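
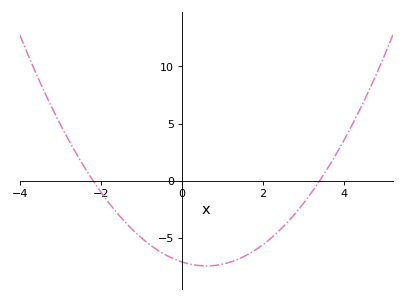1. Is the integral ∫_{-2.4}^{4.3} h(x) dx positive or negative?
negative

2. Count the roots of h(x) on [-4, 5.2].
2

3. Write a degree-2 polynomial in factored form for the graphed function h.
y = 0.95(x + 2.2)(x - 3.4)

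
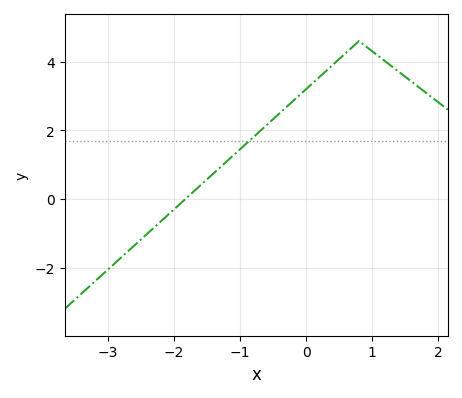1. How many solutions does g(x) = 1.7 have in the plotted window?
1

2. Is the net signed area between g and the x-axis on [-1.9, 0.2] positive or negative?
positive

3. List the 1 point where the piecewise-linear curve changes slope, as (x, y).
(0.8, 4.6)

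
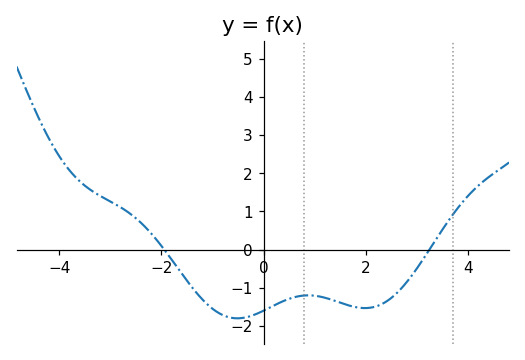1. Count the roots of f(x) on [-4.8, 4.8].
2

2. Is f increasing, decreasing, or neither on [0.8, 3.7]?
neither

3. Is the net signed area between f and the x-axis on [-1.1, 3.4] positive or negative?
negative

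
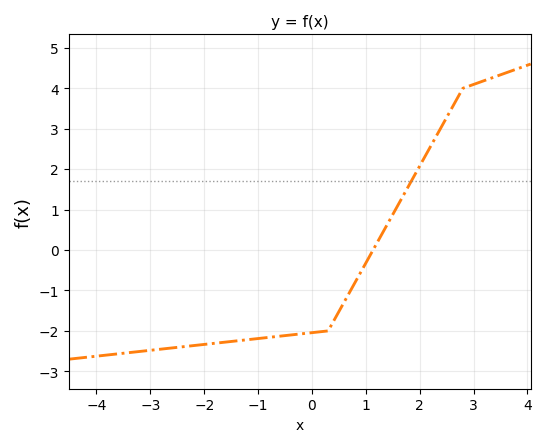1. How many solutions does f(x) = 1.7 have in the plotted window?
1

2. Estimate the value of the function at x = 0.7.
-1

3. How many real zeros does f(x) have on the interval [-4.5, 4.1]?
1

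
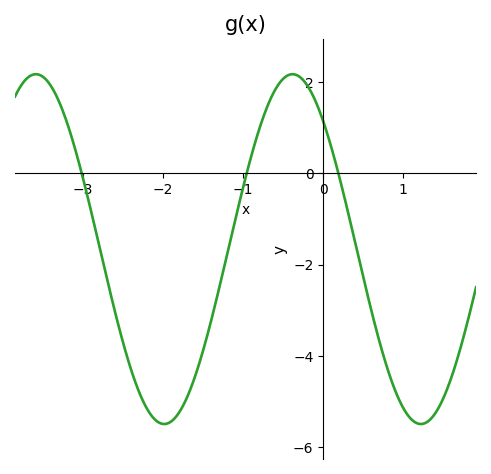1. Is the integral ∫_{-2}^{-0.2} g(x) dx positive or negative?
negative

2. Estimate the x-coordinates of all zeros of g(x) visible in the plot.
-3.02, -0.955, 0.19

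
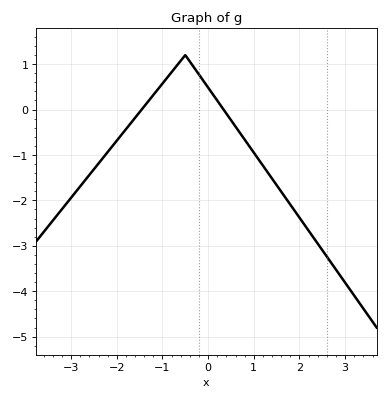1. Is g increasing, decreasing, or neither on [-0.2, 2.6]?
decreasing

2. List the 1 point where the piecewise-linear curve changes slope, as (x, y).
(-0.5, 1.2)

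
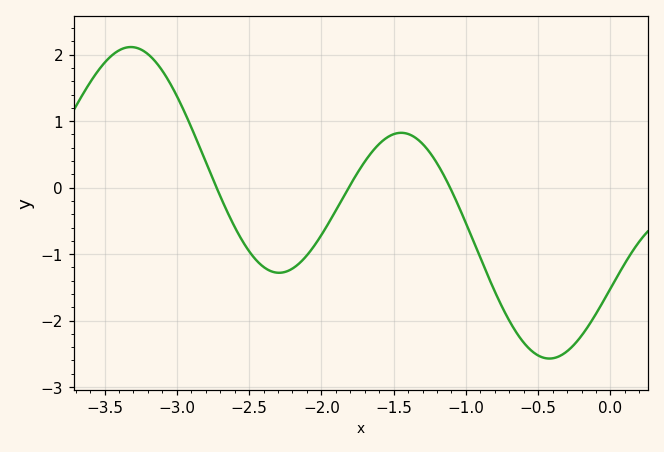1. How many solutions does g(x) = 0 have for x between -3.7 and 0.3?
3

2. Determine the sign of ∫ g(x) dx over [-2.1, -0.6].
negative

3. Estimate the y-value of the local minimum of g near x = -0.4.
-2.57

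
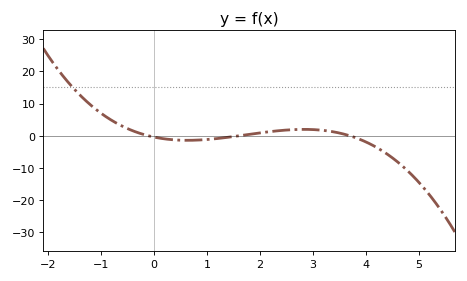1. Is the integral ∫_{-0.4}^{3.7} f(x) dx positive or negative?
positive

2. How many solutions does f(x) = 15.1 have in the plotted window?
1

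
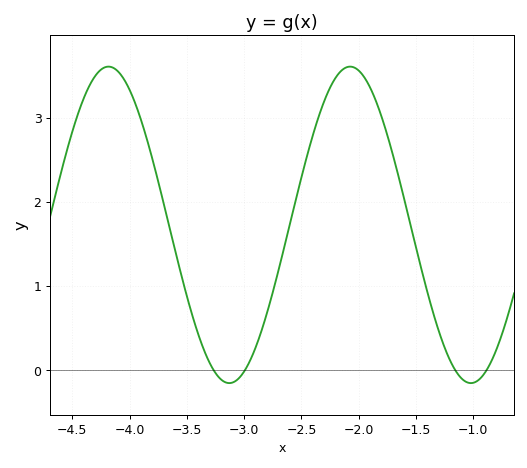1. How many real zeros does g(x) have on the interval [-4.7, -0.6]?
4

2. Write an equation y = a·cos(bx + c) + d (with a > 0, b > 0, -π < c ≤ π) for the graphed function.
y = 1.88cos(2.98x - 0.1) + 1.73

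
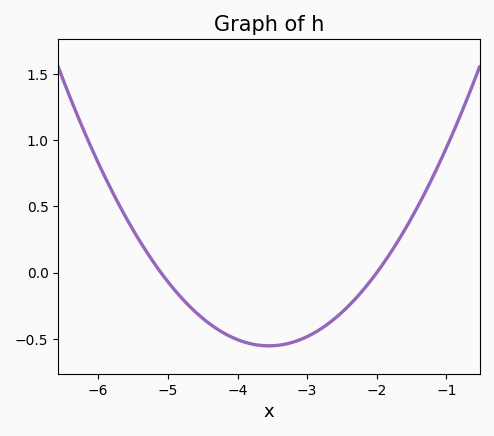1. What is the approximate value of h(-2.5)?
-0.3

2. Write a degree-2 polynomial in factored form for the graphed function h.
y = 0.23(x + 5.1)(x + 2)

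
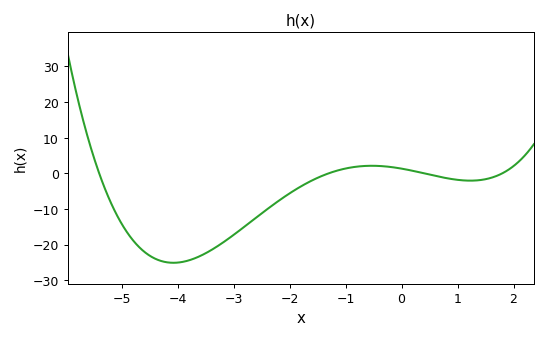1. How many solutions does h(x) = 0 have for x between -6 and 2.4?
4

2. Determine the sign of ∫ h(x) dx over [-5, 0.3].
negative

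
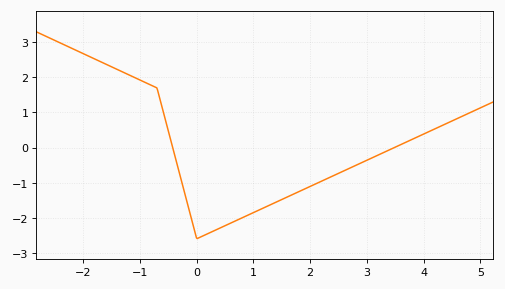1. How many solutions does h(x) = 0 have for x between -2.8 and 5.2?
2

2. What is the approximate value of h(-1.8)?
2.53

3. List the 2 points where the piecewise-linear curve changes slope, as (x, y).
(-0.7, 1.7); (0, -2.6)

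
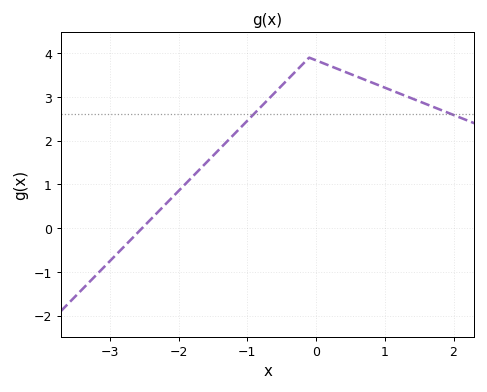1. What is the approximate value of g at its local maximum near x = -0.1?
3.9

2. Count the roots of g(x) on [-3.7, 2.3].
1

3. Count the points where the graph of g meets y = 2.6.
2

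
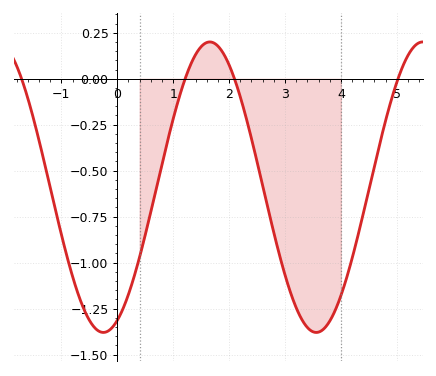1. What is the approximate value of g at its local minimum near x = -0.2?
-1.38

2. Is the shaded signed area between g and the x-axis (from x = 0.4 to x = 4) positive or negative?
negative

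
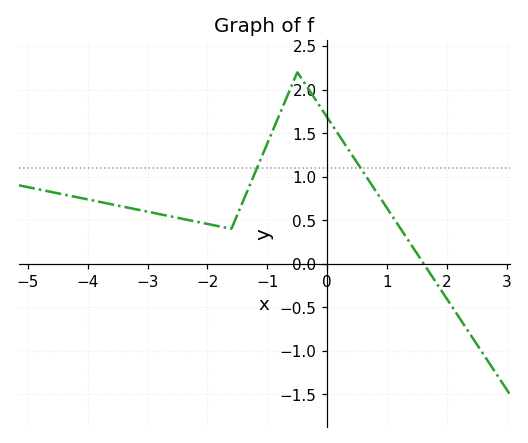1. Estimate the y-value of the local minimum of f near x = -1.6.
0.4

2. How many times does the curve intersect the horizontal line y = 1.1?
2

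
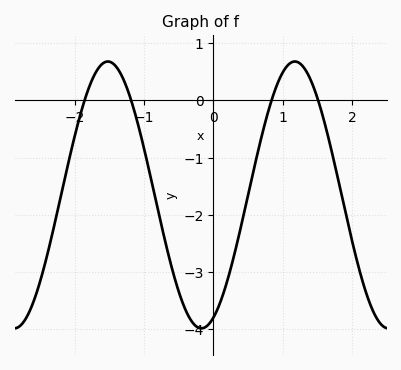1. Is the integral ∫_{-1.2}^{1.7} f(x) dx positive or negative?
negative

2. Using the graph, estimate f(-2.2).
-1.7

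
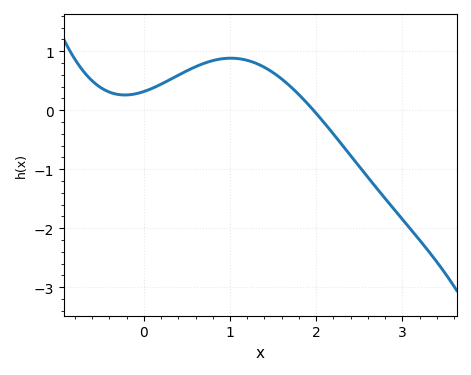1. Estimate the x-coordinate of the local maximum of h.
1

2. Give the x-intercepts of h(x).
2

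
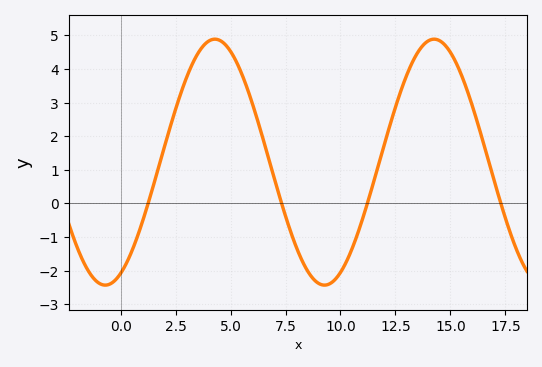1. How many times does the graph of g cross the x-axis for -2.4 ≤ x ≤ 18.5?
4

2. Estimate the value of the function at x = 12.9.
3.63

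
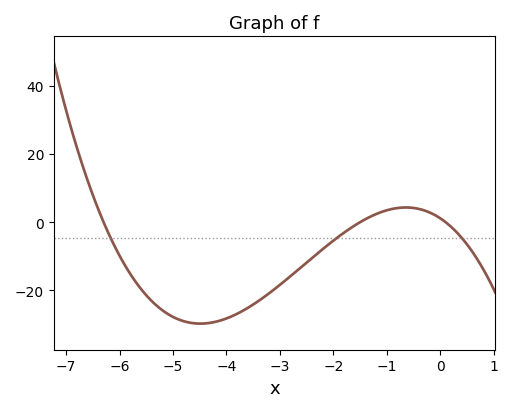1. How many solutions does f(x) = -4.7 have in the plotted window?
3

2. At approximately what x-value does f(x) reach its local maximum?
-0.6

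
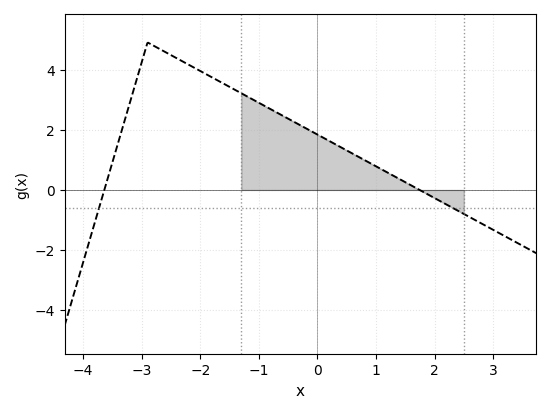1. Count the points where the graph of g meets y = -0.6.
2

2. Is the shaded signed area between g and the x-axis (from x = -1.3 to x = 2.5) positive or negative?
positive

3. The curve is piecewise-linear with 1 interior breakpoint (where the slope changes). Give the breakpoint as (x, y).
(-2.9, 4.9)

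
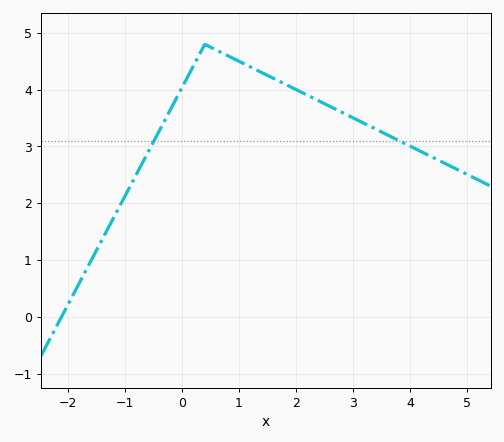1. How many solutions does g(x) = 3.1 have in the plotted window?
2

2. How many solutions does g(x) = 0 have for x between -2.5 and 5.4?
1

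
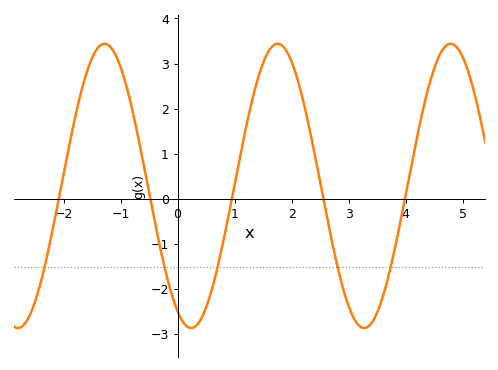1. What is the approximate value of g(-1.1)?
3.2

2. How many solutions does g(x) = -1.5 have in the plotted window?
5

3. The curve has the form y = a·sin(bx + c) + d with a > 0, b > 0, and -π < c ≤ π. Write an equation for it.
y = 3.15sin(2.1x - 2.1) + 0.29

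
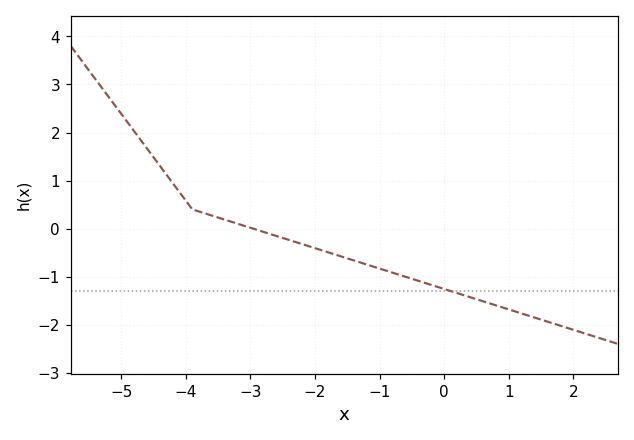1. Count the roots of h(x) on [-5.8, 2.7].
1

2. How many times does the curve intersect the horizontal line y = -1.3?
1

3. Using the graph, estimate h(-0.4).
-1.09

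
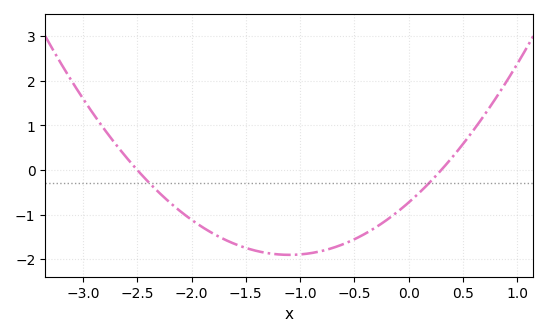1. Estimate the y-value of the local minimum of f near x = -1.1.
-1.9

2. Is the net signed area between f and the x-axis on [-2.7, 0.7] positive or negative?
negative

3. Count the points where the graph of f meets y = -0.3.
2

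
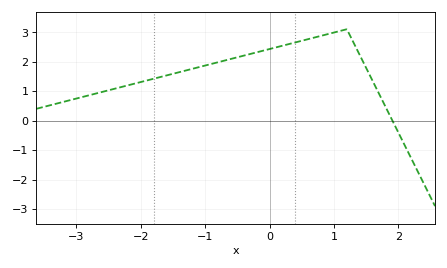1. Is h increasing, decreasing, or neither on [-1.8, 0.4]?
increasing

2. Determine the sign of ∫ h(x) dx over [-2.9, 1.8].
positive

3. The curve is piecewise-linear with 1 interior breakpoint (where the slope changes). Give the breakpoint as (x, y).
(1.2, 3.1)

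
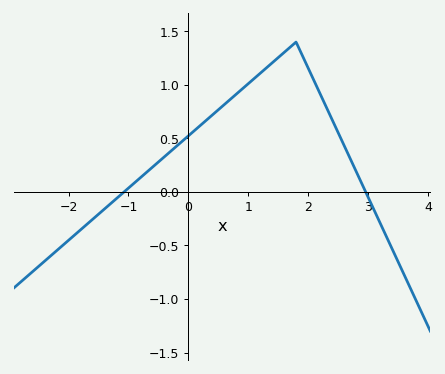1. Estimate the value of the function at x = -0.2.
0.45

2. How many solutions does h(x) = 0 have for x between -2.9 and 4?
2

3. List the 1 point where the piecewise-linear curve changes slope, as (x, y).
(1.8, 1.4)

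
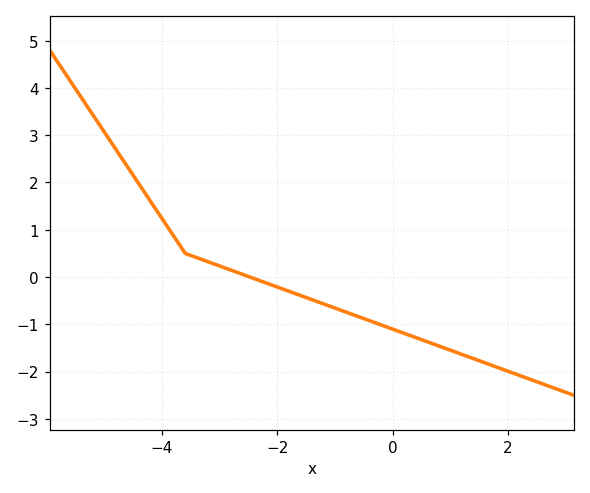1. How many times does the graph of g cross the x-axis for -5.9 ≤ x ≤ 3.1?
1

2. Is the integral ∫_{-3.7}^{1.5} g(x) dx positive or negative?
negative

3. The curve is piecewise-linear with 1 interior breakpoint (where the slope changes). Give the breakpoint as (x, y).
(-3.6, 0.5)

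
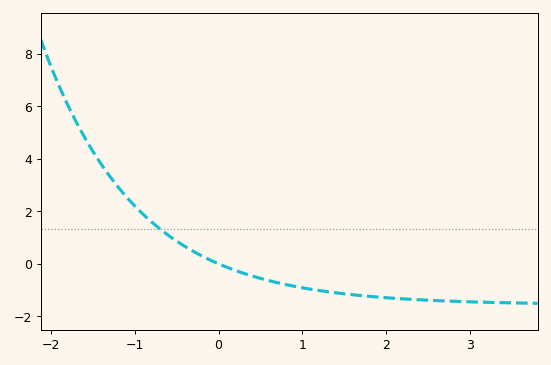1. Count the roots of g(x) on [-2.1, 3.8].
1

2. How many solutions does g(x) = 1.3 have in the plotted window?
1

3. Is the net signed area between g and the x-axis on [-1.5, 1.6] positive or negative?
positive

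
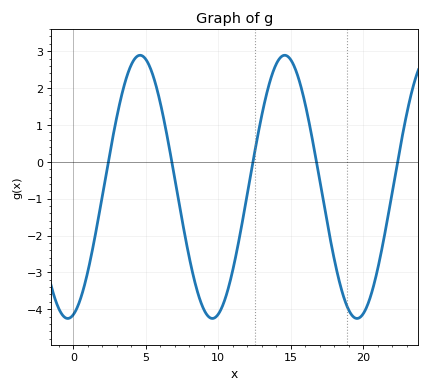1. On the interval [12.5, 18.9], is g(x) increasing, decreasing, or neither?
neither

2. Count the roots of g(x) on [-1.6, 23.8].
5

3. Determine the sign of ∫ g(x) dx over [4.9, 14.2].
negative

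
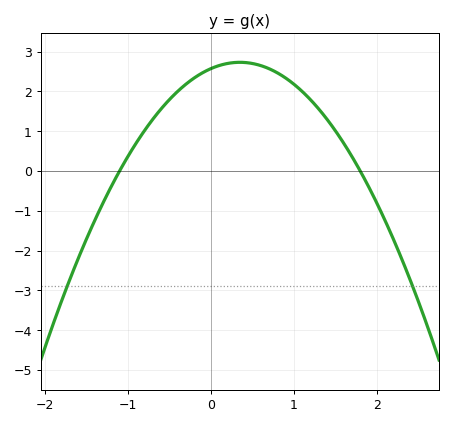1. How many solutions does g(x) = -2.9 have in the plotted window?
2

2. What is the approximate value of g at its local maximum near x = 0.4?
2.7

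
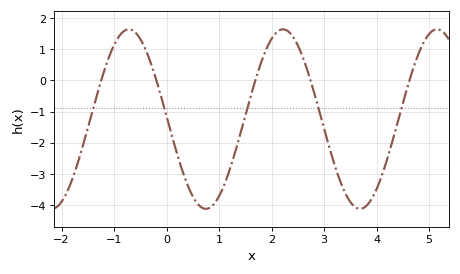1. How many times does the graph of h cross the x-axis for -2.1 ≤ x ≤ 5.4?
5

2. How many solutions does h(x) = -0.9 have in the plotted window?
5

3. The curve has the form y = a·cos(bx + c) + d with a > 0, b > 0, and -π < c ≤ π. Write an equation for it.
y = 2.88cos(2.1x + 1.5) - 1.24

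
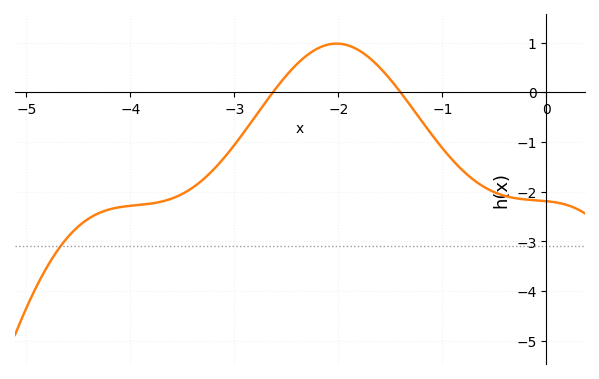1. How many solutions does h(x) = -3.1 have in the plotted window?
1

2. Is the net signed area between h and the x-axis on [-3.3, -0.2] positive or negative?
negative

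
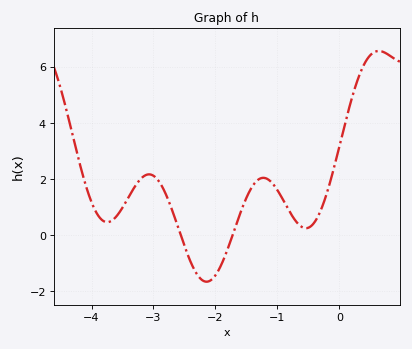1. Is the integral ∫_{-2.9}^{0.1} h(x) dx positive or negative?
positive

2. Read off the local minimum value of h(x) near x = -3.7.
0.465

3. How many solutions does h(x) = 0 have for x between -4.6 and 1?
2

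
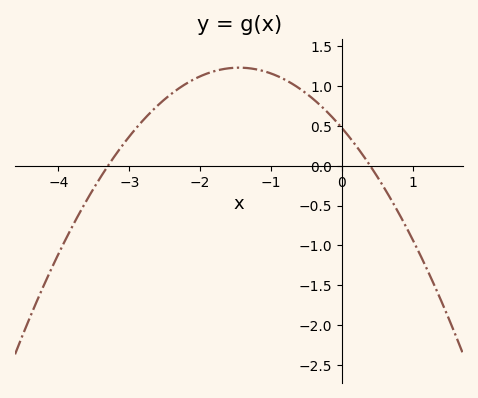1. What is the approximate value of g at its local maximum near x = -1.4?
1.23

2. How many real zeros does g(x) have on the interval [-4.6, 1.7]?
2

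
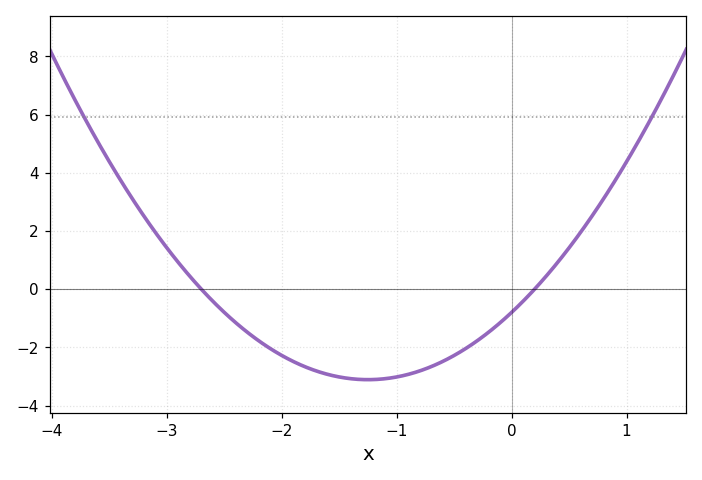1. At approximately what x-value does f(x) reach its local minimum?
-1.25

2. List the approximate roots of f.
-2.7, 0.2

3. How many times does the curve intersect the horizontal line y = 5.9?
2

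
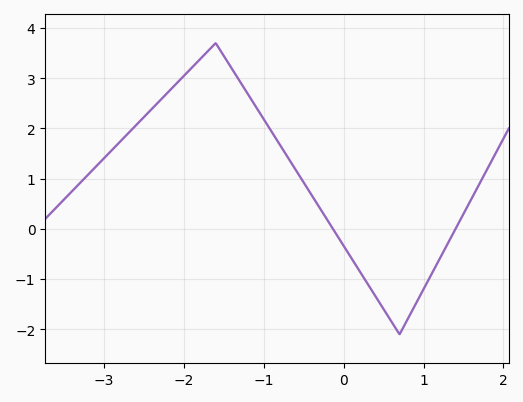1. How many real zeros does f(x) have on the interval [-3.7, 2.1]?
2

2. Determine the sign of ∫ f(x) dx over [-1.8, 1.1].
positive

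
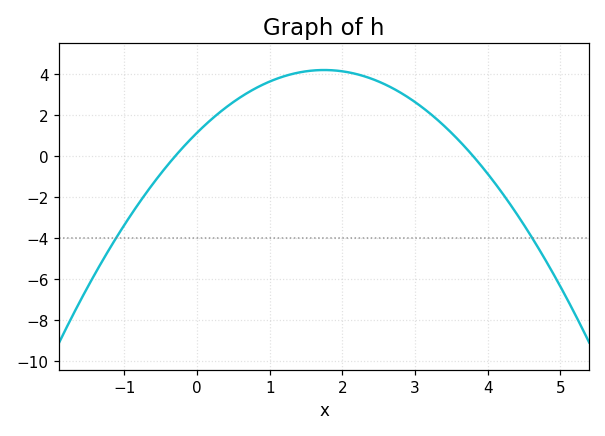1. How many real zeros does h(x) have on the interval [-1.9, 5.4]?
2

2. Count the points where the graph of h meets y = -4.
2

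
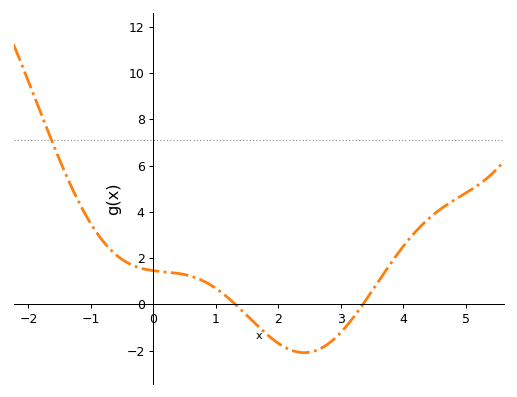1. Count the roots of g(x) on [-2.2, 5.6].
2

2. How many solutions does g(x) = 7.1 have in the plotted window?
1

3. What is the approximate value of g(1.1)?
0.492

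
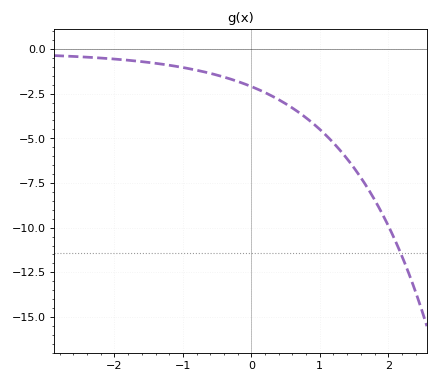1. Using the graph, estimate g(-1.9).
-0.592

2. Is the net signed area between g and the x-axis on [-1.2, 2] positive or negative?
negative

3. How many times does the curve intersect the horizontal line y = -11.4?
1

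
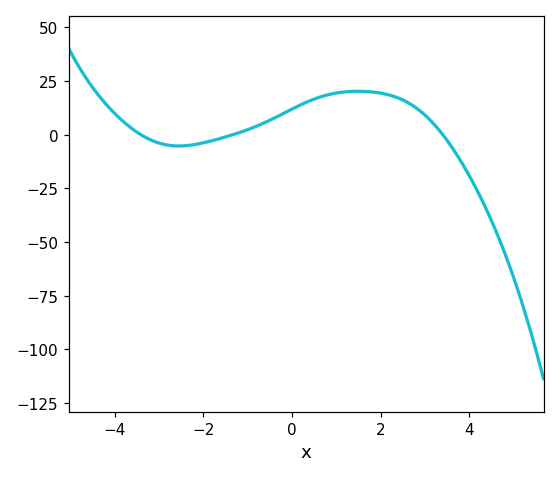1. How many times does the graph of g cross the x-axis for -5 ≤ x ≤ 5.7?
3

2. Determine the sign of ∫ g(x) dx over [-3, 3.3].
positive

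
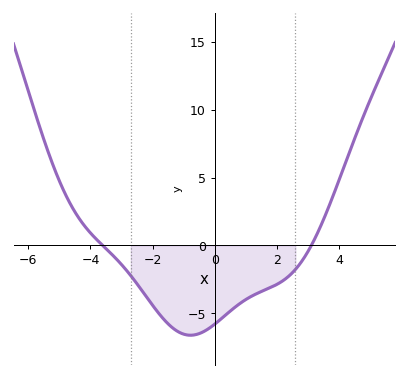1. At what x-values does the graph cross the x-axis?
-3.61, 3.11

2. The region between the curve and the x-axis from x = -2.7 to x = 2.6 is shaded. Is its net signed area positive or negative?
negative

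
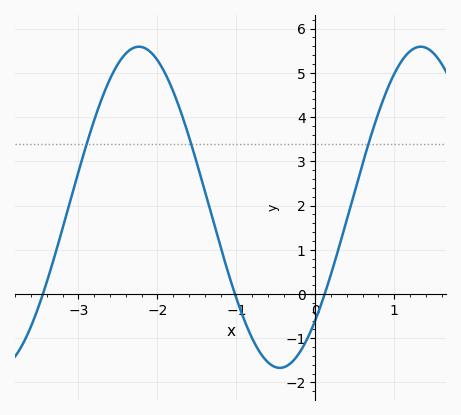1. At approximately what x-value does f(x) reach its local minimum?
-0.5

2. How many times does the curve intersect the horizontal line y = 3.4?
3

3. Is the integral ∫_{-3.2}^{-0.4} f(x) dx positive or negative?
positive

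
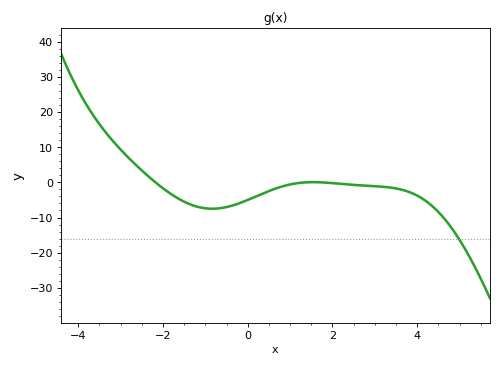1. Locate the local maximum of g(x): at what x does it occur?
1.55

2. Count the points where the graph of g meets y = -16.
1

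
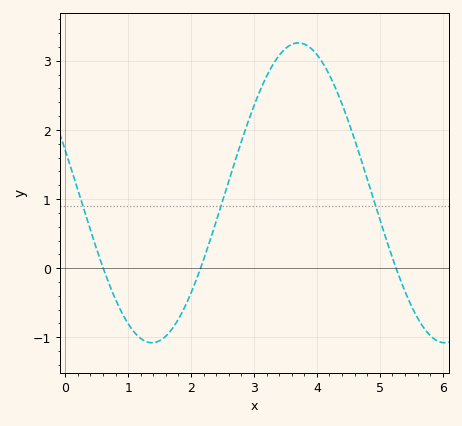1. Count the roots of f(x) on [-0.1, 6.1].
3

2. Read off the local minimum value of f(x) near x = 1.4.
-1.1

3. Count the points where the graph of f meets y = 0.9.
3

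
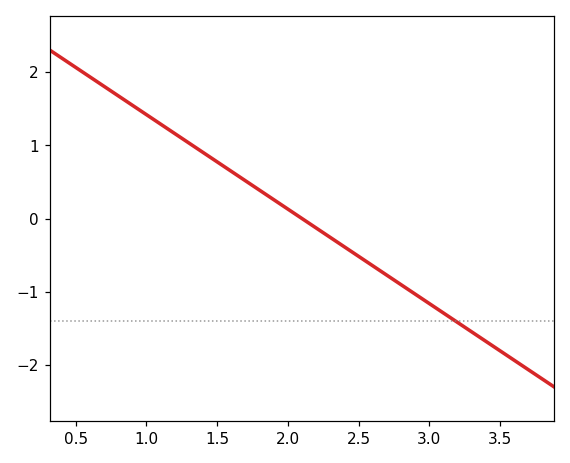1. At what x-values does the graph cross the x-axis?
2.1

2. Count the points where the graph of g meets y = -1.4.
1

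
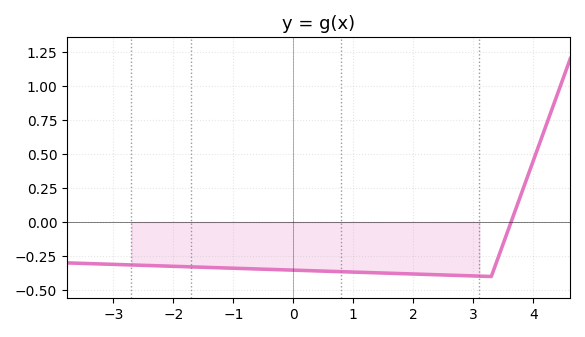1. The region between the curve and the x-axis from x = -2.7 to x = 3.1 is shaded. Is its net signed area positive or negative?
negative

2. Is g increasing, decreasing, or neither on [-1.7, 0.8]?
decreasing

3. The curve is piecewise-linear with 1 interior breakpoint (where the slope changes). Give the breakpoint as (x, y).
(3.3, -0.4)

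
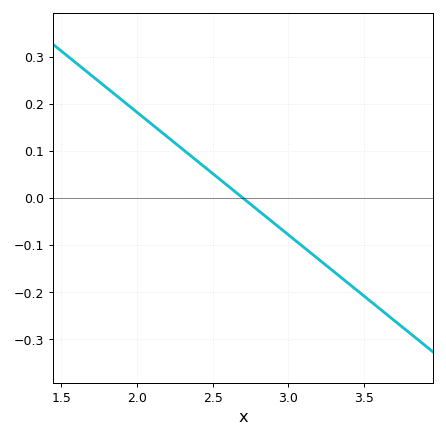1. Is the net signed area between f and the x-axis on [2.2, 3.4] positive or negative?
negative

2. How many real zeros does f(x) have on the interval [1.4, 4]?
1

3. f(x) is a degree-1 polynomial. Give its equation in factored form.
y = -0.26(x - 2.7)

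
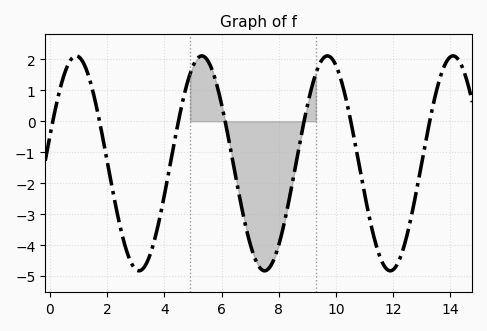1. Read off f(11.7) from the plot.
-4.69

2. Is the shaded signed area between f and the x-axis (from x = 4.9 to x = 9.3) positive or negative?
negative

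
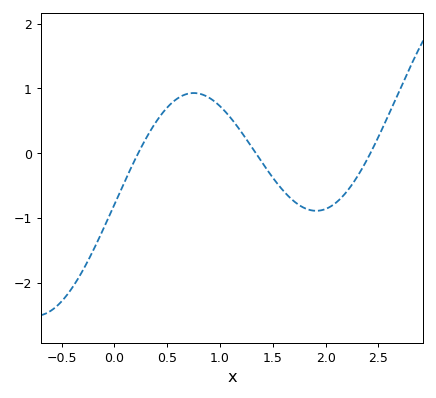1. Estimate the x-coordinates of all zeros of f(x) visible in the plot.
0.226, 1.34, 2.42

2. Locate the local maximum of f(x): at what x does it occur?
0.751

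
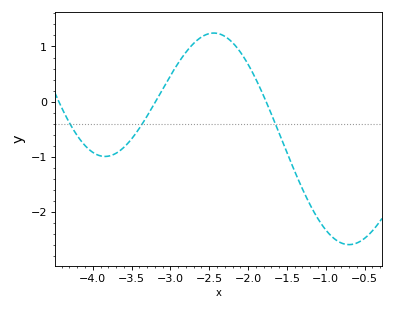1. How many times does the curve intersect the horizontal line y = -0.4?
3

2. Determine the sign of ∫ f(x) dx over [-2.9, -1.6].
positive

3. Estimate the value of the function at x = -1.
-2.33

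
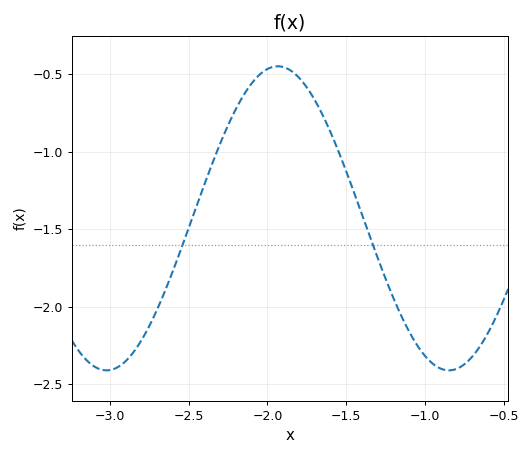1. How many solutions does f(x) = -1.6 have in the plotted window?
2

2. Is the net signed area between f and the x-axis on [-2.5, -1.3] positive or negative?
negative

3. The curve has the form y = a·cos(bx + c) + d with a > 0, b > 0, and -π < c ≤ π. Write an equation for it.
y = 0.98cos(2.89x - 0.692) - 1.43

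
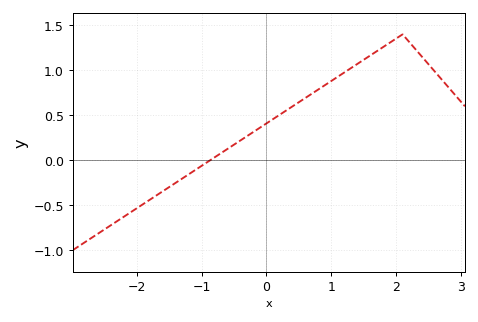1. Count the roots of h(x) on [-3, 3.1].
1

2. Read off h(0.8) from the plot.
0.8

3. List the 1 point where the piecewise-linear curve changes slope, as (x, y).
(2.1, 1.4)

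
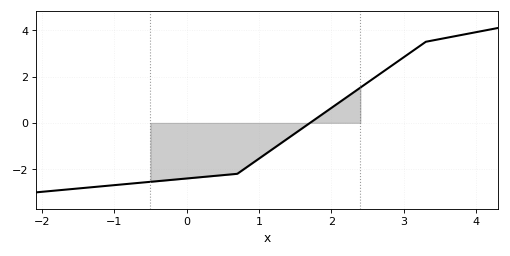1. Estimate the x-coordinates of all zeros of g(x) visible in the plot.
1.7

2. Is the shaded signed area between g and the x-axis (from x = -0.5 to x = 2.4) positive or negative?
negative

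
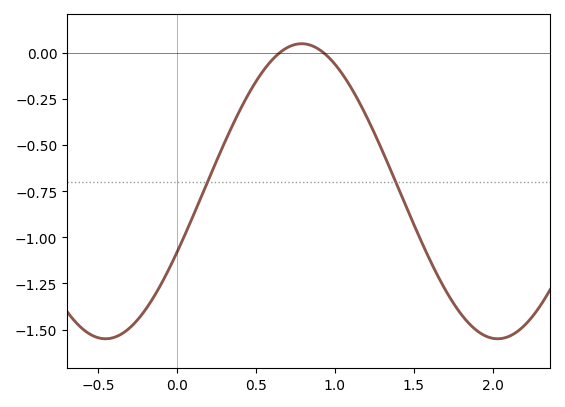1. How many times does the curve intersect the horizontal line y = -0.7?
2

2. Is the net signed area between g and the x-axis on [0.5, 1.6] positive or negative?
negative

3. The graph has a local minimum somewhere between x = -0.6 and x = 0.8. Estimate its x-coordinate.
-0.451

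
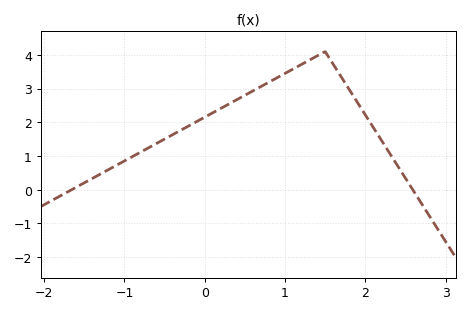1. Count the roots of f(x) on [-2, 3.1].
2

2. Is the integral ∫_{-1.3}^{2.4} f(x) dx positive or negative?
positive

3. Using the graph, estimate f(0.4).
2.67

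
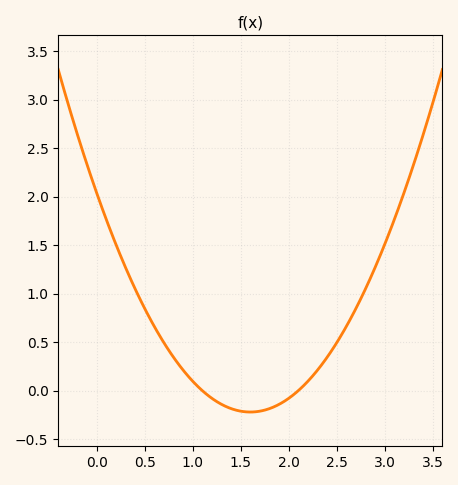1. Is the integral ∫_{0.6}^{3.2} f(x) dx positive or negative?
positive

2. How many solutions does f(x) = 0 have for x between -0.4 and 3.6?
2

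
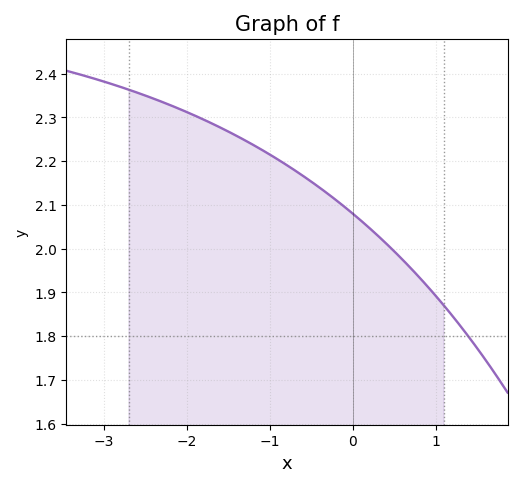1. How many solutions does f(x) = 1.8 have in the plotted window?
1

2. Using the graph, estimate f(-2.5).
2.35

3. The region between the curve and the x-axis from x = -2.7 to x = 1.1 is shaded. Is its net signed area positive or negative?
positive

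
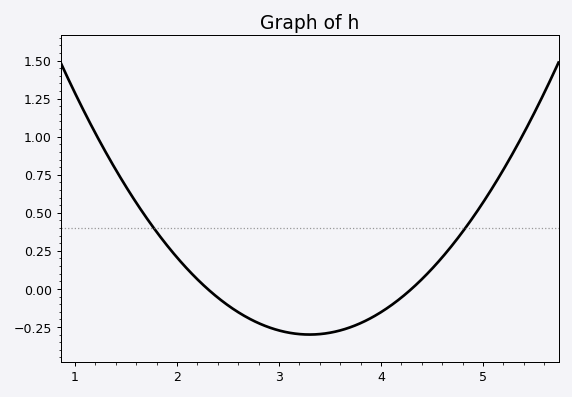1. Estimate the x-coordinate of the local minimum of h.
3.3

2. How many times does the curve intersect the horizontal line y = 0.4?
2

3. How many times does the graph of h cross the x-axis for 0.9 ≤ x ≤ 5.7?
2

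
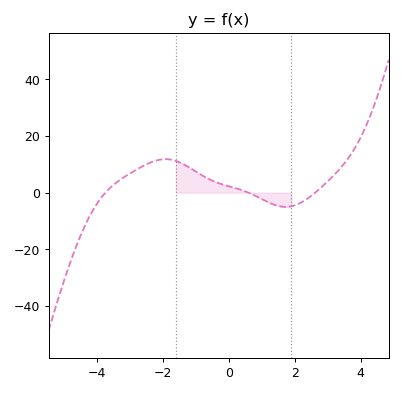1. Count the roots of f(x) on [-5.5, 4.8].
3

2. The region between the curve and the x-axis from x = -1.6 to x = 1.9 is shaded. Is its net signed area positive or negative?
positive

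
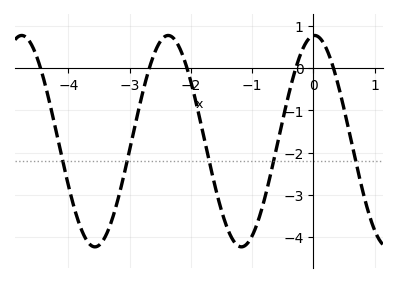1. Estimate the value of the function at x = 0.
0.777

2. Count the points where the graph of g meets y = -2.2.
5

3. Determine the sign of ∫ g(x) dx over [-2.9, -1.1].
negative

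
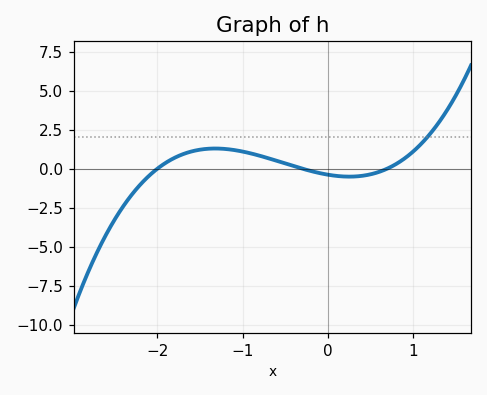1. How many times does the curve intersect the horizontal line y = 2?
1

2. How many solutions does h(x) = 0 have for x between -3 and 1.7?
3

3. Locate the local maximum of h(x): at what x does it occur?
-1.3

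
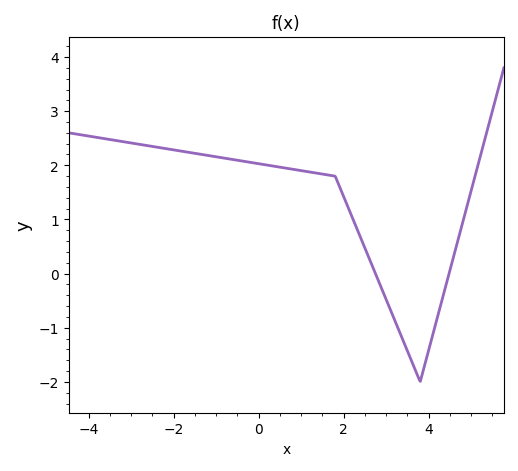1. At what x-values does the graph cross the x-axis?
2.75, 4.48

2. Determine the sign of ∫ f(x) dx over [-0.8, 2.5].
positive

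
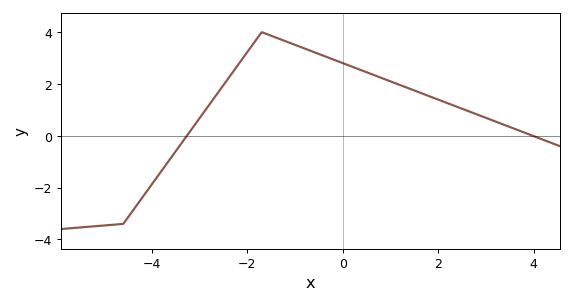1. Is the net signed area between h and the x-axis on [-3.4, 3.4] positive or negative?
positive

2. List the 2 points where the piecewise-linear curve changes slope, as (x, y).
(-4.6, -3.4); (-1.7, 4)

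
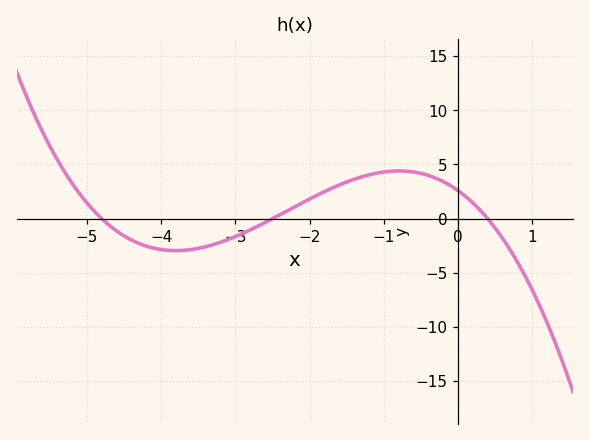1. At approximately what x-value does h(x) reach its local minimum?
-3.8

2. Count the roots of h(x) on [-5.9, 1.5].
3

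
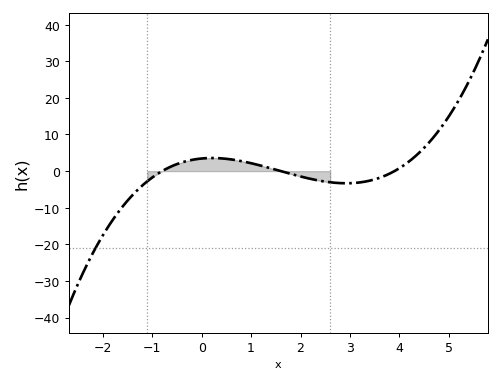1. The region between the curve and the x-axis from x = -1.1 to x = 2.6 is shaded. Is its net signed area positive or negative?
positive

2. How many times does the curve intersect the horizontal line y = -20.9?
1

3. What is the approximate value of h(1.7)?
0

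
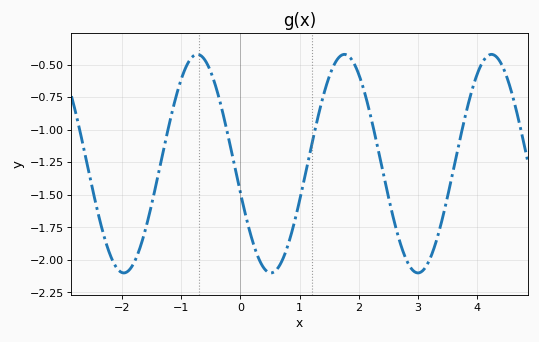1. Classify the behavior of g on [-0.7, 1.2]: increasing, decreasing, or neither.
neither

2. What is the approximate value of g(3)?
-2.1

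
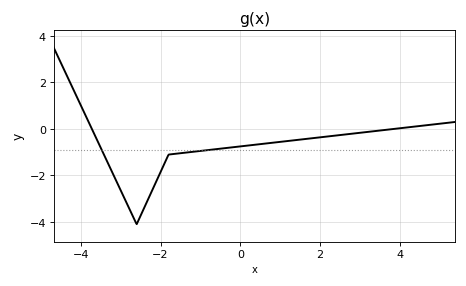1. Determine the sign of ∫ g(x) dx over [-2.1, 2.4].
negative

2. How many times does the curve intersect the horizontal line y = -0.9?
2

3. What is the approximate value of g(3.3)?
-0.2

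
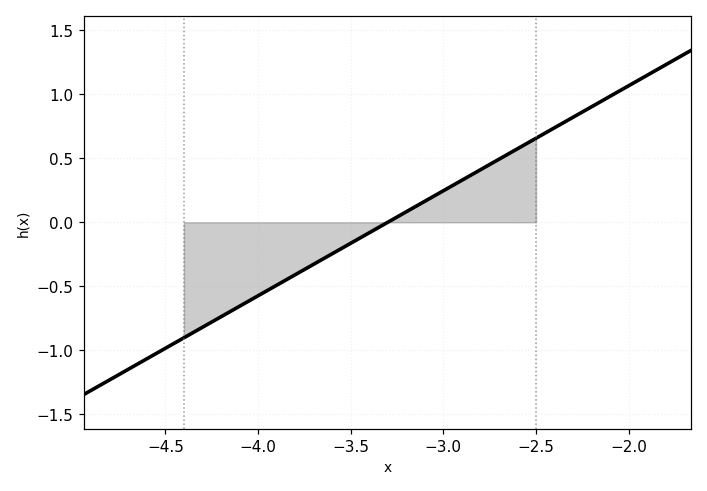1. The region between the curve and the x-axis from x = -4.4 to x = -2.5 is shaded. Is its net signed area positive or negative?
negative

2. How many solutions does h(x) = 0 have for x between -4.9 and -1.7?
1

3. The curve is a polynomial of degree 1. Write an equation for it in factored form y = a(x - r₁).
y = 0.82(x + 3.3)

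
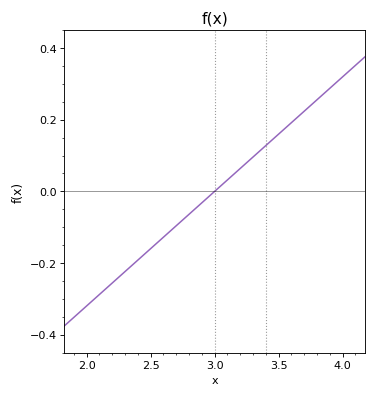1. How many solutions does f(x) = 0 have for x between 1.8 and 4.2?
1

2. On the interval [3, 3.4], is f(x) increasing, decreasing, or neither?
increasing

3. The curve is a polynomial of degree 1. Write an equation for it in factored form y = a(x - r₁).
y = 0.32(x - 3)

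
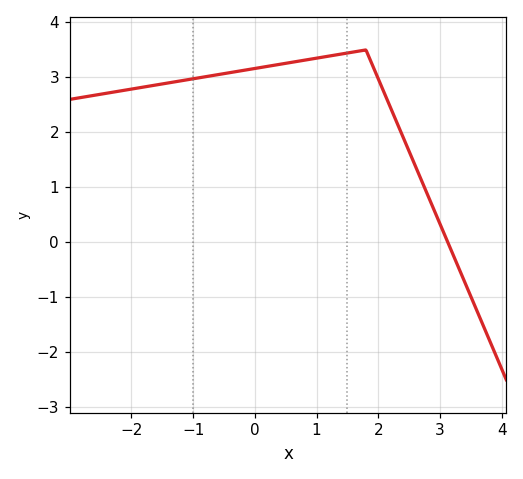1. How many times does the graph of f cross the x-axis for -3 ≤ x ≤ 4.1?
1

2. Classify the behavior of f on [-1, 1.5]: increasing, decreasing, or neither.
increasing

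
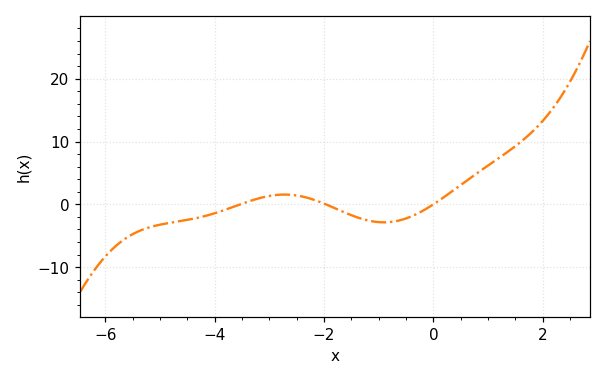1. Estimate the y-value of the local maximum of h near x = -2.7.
1.56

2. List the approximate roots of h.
-3.53, -1.96, 0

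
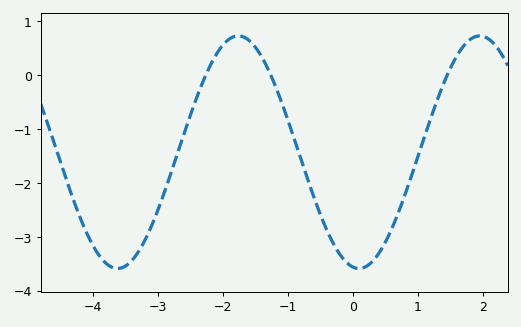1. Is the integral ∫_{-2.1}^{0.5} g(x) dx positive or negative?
negative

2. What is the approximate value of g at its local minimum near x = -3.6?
-3.59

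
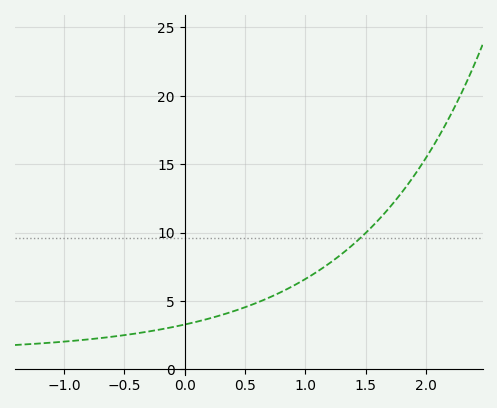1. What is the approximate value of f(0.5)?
4.53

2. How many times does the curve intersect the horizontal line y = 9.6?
1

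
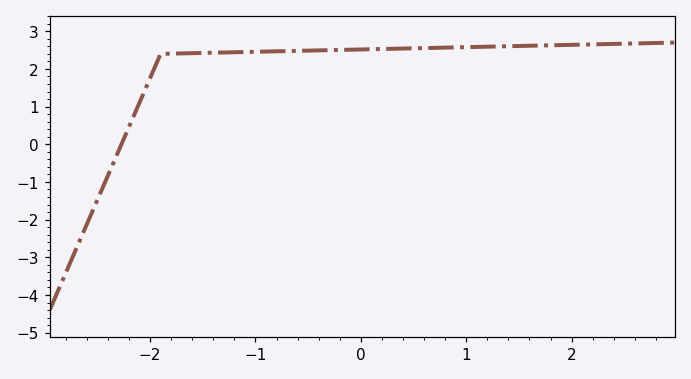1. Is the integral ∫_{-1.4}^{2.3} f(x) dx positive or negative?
positive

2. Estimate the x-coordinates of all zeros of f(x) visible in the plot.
-2.27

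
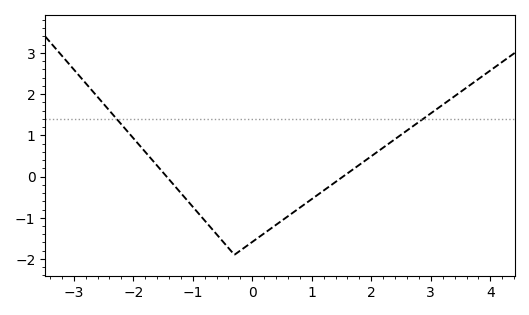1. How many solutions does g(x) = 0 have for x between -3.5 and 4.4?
2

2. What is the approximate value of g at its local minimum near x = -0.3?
-1.9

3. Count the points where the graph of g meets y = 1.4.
2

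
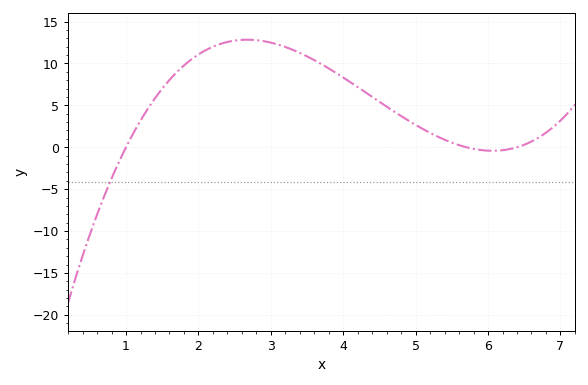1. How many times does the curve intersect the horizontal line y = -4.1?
1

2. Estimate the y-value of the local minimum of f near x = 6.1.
-0.5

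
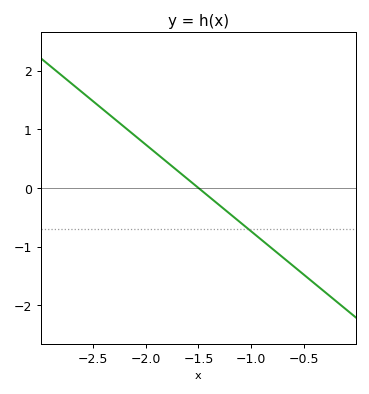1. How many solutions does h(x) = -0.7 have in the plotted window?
1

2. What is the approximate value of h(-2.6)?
1.63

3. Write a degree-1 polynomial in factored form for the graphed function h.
y = -1.48(x + 1.5)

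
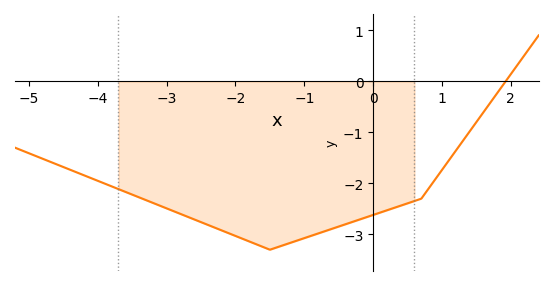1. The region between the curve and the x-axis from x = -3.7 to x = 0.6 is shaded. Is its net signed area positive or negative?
negative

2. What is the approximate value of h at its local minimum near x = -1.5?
-3.3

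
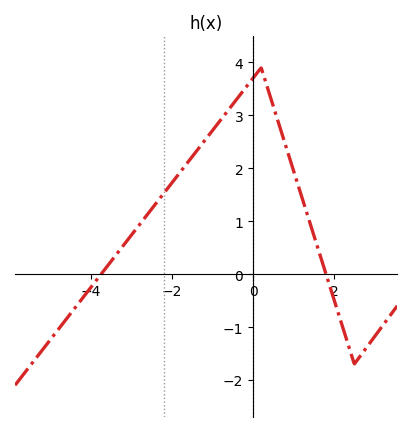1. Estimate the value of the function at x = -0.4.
3.3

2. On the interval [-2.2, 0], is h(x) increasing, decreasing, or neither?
increasing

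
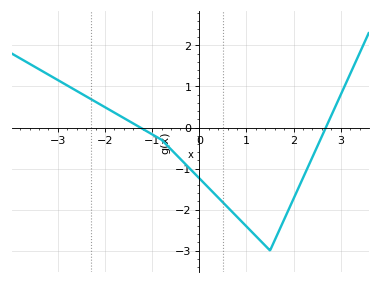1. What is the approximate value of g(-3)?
1.16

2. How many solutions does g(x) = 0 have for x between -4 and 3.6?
2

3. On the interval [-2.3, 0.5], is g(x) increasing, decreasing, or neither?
decreasing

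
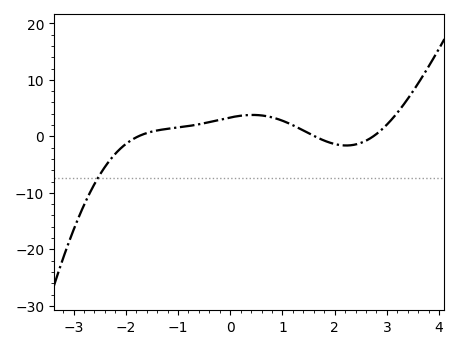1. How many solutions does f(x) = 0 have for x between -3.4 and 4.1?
3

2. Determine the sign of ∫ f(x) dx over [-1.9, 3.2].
positive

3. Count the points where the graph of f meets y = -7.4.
1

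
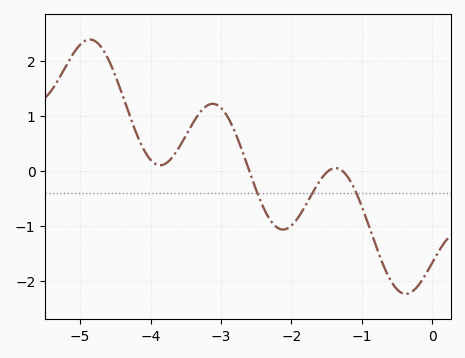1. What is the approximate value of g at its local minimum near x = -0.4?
-2.23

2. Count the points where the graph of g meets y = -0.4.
3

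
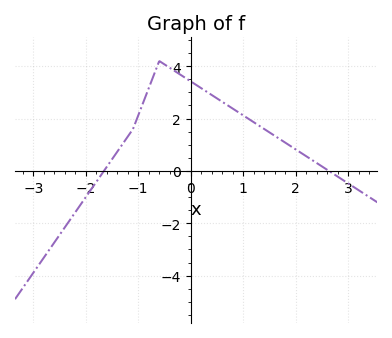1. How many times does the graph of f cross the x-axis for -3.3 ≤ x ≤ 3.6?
2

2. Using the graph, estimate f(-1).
2.12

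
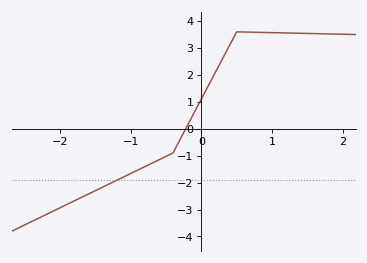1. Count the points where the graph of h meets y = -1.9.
1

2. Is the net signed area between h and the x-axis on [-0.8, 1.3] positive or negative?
positive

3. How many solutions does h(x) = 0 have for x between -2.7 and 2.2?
1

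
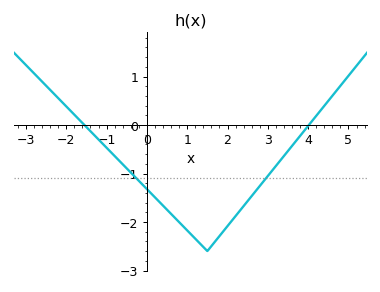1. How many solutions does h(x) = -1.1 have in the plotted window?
2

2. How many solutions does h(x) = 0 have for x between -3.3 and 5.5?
2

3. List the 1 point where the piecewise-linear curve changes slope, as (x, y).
(1.5, -2.6)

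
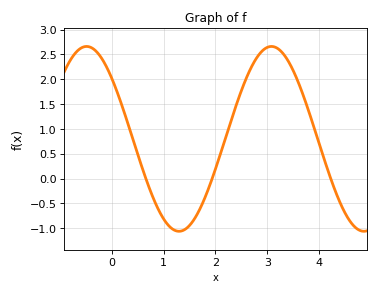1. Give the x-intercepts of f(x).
0.7, 1.9, 4.2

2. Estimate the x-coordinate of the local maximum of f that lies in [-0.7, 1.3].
-0.5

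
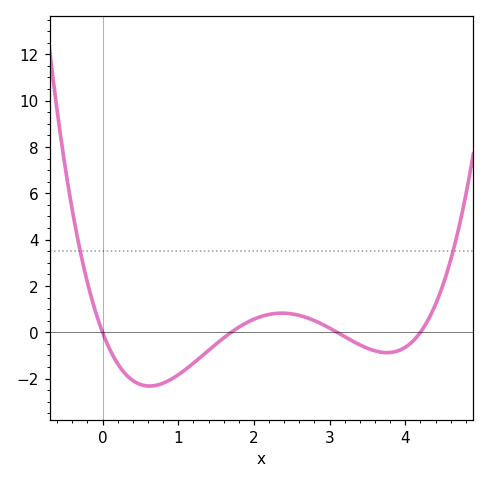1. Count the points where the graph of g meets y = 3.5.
2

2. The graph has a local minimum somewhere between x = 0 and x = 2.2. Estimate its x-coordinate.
0.6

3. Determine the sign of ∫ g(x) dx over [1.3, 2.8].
positive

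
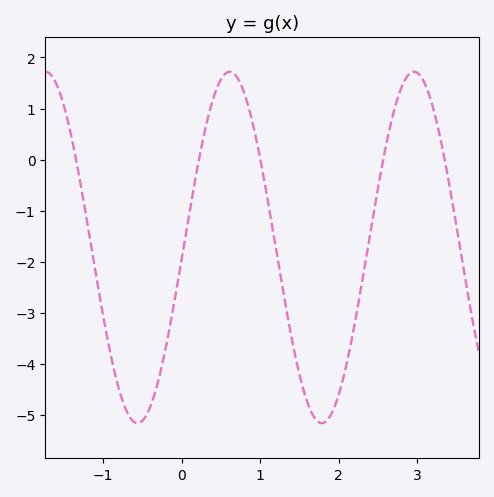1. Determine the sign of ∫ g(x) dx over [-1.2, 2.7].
negative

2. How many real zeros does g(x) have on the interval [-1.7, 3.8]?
5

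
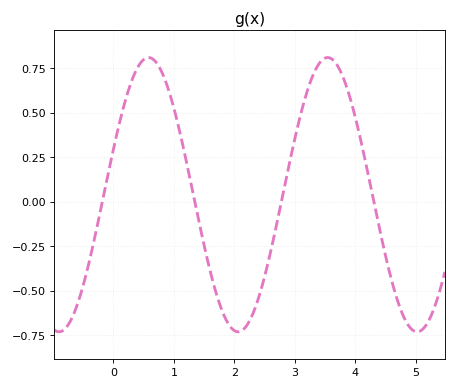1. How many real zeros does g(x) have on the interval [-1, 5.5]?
4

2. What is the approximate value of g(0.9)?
0.64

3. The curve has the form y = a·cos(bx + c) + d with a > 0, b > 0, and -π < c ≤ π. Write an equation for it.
y = 0.77cos(2.1x - 1.2) + 0.04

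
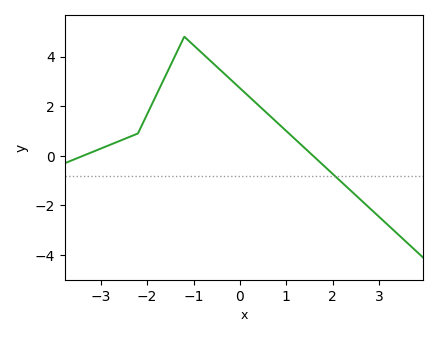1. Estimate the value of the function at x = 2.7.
-2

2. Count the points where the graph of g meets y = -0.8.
1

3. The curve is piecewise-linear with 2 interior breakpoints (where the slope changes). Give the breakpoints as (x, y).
(-2.2, 0.9); (-1.2, 4.8)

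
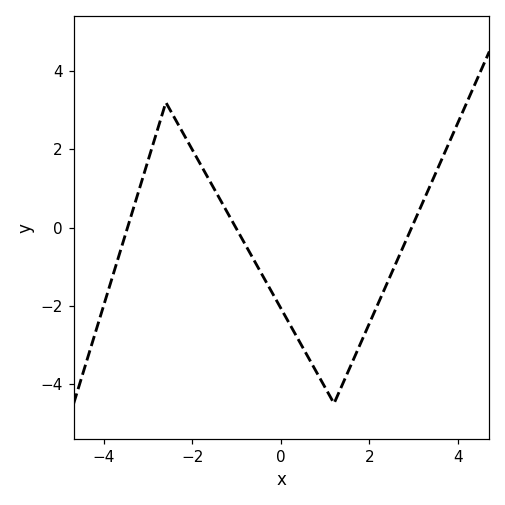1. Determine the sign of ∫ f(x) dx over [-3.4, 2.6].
negative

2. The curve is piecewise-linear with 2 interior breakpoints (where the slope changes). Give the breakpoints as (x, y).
(-2.6, 3.2); (1.2, -4.5)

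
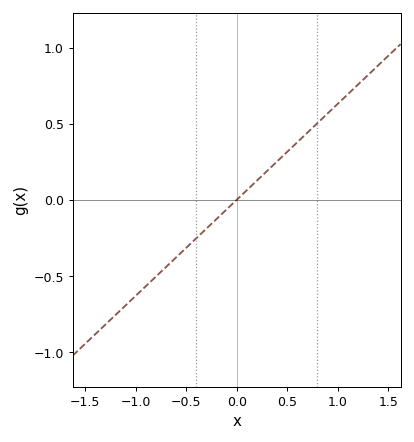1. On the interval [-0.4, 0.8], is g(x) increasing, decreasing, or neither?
increasing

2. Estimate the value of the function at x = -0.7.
-0.441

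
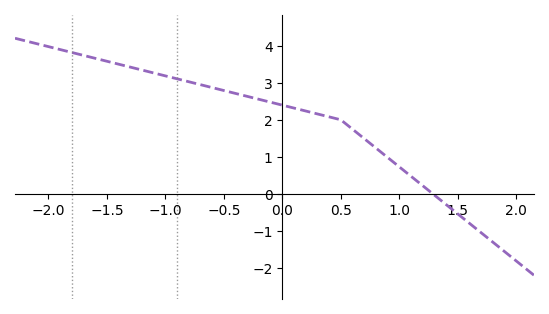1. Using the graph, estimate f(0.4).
2.1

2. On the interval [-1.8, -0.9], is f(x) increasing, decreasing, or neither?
decreasing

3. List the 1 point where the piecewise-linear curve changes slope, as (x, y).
(0.5, 2)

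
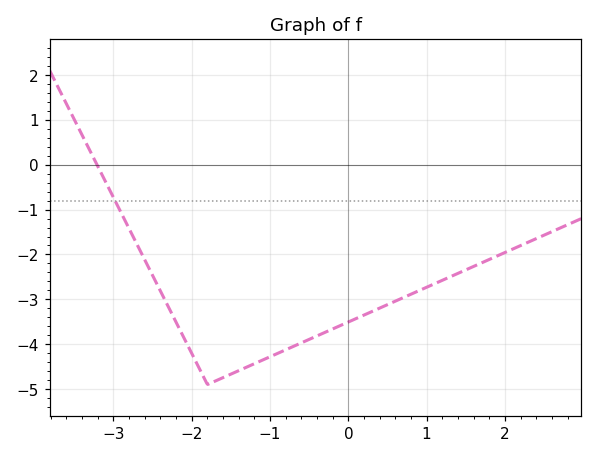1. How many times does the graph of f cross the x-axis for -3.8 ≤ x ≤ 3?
1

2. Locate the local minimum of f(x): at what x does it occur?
-1.8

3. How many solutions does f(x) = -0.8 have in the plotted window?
1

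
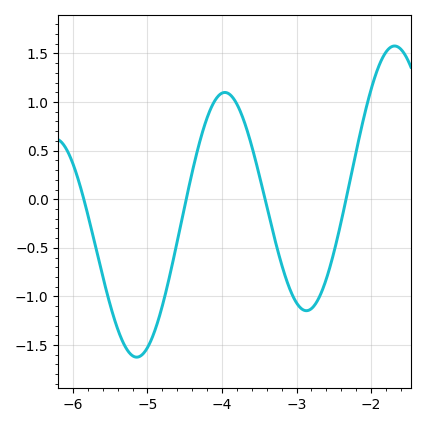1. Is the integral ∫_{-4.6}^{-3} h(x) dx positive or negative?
positive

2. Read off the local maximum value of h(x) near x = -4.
1.1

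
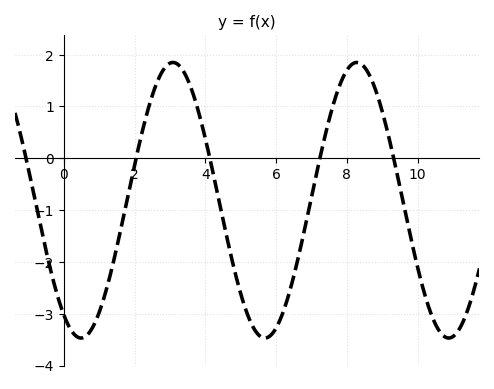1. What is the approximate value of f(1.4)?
-2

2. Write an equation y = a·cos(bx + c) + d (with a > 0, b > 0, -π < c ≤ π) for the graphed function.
y = 2.66cos(1.2x + 2.5) - 0.81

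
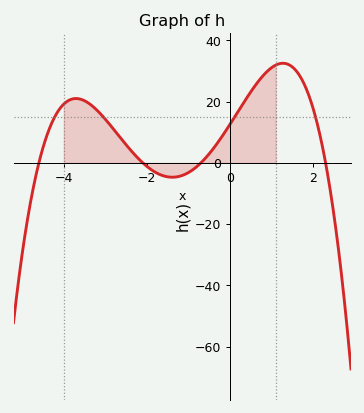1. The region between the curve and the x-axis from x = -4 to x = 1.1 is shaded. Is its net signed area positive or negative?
positive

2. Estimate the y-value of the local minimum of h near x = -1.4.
-4.7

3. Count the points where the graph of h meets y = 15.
4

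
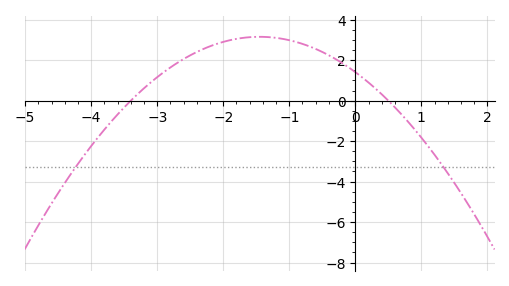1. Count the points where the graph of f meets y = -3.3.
2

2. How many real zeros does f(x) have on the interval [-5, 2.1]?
2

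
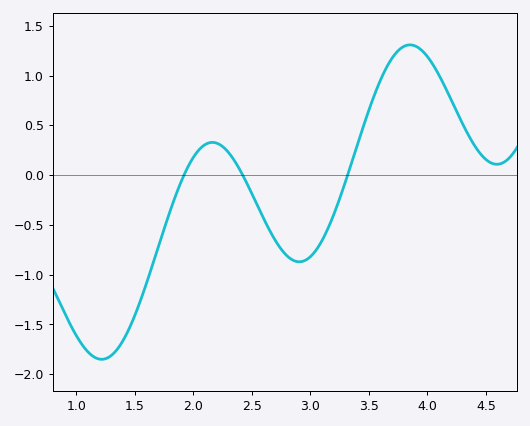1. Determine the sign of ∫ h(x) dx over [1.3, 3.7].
negative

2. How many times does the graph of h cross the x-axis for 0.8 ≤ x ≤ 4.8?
3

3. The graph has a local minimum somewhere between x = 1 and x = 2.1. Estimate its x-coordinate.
1.22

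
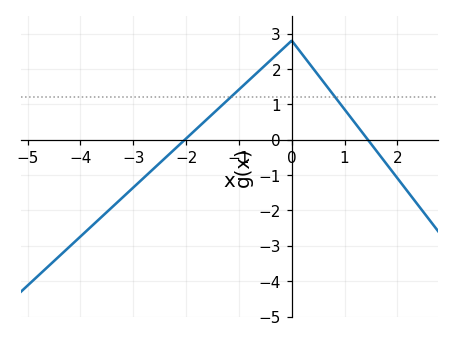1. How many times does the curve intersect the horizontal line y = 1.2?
2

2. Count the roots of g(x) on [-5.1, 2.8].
2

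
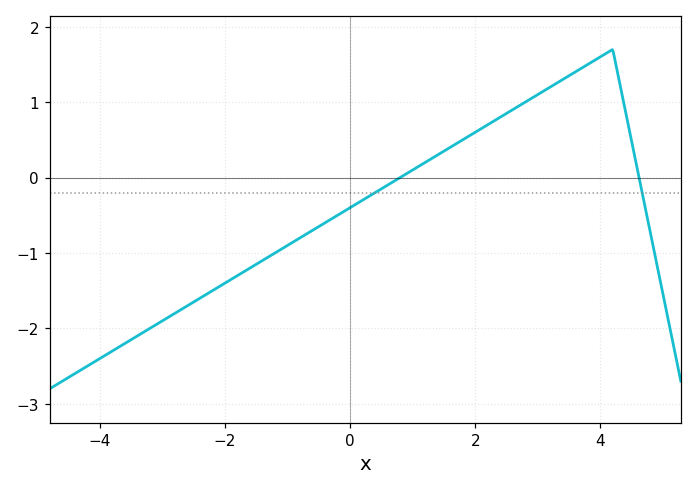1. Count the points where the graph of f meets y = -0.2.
2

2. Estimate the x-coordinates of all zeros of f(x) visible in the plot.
0.8, 4.6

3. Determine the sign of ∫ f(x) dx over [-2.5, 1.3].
negative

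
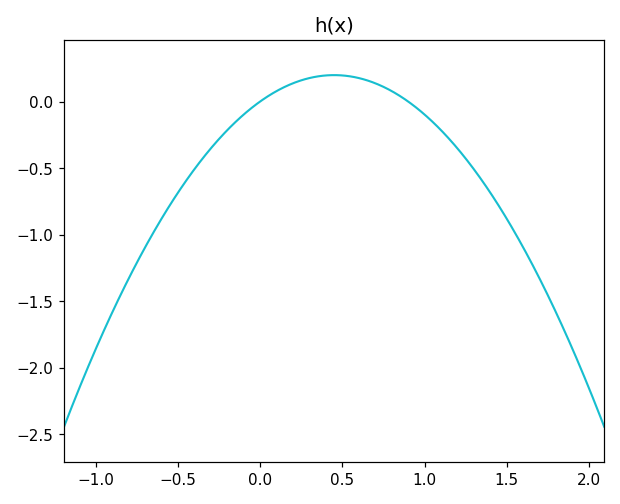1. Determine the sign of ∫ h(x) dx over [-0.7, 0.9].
negative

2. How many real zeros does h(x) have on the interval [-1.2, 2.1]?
2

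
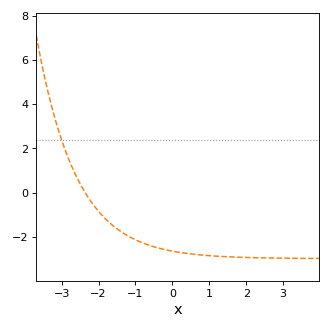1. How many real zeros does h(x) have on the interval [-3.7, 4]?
1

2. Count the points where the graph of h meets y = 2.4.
1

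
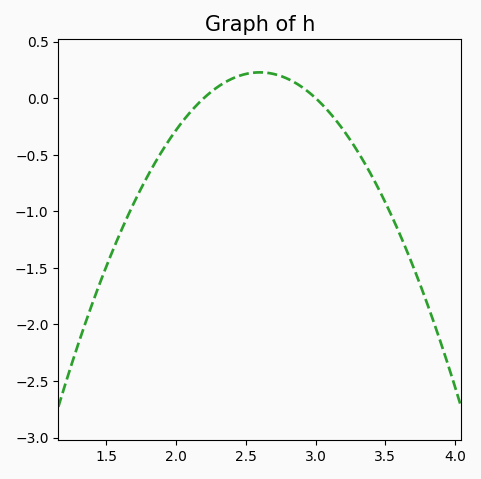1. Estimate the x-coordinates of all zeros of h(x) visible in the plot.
2.2, 3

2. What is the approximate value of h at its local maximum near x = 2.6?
0.25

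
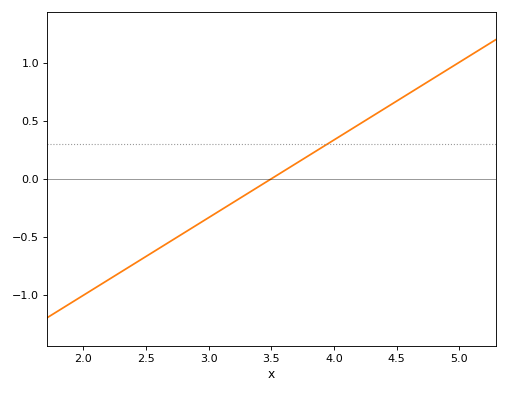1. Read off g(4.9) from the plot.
0.95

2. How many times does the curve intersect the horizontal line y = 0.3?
1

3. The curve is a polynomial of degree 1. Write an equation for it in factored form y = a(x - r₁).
y = 0.67(x - 3.5)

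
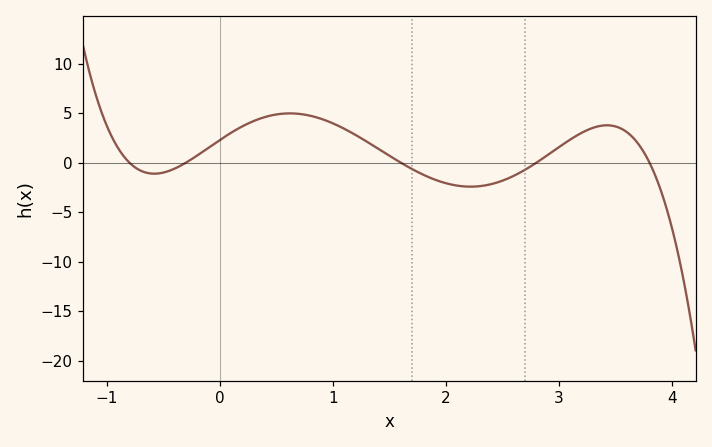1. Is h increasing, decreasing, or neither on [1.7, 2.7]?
neither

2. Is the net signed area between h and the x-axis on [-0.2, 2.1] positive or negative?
positive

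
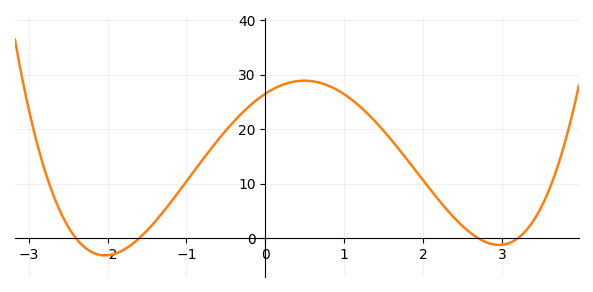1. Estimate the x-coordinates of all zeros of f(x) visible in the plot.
-2.4, -1.6, 2.7, 3.2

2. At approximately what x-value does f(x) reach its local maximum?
0.493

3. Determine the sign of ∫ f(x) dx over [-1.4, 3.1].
positive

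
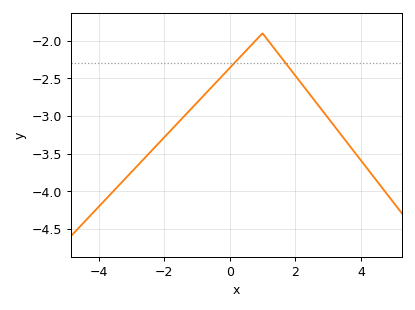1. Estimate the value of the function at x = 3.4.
-3.25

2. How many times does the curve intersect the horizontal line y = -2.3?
2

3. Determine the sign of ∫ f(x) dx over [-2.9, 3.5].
negative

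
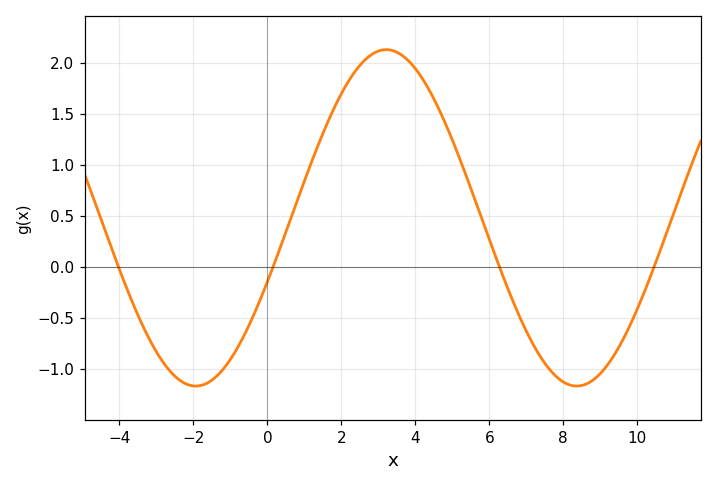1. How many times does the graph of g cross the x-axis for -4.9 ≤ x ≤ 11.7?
4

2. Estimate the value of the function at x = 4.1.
1.9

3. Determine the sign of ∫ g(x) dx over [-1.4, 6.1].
positive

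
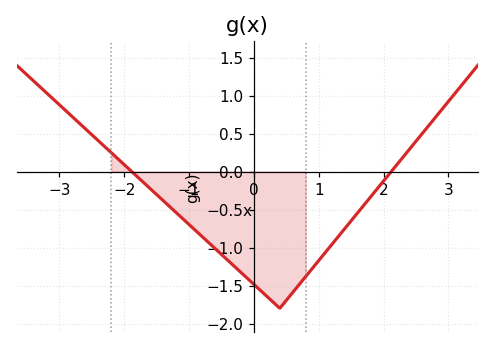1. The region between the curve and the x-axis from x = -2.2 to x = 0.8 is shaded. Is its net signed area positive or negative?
negative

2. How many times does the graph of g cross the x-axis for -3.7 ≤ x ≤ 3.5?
2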